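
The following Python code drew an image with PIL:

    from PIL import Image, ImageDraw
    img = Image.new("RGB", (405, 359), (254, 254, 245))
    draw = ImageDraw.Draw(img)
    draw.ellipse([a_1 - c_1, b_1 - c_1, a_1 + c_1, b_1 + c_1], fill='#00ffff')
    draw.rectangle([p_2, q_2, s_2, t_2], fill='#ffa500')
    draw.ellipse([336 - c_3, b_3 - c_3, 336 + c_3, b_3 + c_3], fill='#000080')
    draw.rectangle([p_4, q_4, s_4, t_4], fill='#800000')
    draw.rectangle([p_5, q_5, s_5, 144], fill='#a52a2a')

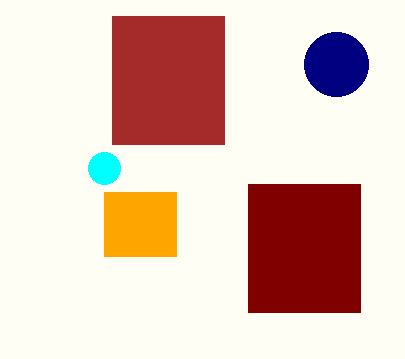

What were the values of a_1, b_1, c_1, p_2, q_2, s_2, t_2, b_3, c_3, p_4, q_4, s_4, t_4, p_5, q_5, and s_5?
a_1 = 104, b_1 = 168, c_1 = 16, p_2 = 104, q_2 = 192, s_2 = 176, t_2 = 256, b_3 = 64, c_3 = 32, p_4 = 248, q_4 = 184, s_4 = 360, t_4 = 312, p_5 = 112, q_5 = 16, s_5 = 224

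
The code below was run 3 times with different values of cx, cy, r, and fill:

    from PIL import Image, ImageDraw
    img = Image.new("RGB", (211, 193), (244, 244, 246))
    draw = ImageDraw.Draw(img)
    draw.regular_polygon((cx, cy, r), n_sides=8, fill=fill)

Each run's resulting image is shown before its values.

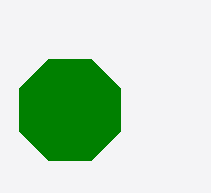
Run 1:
cx = 70; cy = 110; r = 55; fill = 'green'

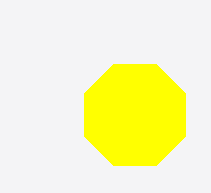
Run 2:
cx = 135; cy = 115; r = 55; fill = 'yellow'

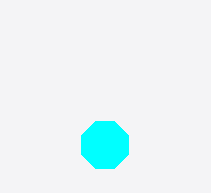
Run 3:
cx = 105
cy = 145
r = 25
fill = 'cyan'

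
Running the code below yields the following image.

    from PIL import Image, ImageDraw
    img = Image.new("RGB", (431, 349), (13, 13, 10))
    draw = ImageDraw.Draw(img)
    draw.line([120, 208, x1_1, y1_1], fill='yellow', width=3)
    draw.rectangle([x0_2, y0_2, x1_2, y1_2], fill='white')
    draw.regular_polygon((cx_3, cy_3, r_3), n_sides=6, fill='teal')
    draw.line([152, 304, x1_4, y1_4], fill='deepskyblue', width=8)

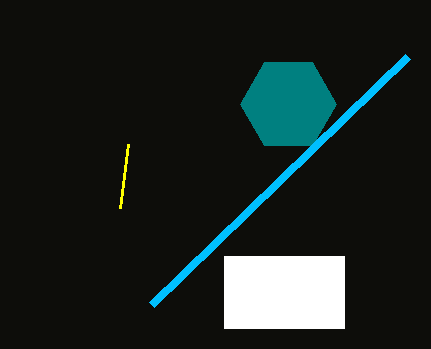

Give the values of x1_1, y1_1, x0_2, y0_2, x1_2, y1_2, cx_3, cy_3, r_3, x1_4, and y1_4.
x1_1 = 128, y1_1 = 144, x0_2 = 224, y0_2 = 256, x1_2 = 344, y1_2 = 328, cx_3 = 288, cy_3 = 104, r_3 = 48, x1_4 = 408, y1_4 = 56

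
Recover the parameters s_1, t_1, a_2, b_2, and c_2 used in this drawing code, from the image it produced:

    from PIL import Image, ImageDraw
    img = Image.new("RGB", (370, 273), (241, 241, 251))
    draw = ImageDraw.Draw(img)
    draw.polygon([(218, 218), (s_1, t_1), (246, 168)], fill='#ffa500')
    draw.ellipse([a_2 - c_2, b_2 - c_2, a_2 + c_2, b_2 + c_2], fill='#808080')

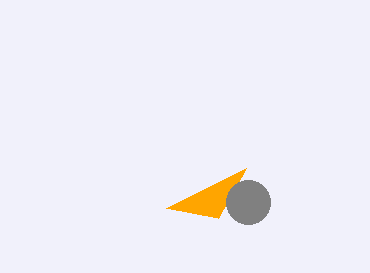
s_1 = 166; t_1 = 208; a_2 = 248; b_2 = 202; c_2 = 22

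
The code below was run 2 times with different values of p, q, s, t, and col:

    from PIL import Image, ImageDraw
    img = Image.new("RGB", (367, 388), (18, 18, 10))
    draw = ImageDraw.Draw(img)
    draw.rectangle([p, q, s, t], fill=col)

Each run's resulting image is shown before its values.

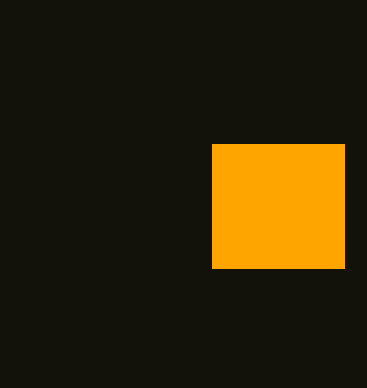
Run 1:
p = 212, q = 144, s = 344, t = 268, col = 'orange'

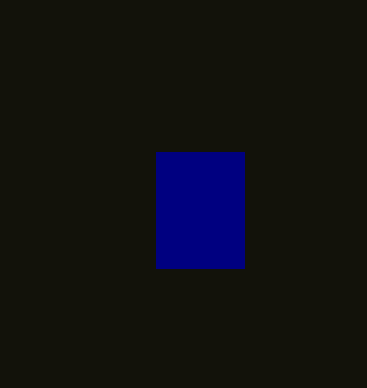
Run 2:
p = 156, q = 152, s = 244, t = 268, col = 'navy'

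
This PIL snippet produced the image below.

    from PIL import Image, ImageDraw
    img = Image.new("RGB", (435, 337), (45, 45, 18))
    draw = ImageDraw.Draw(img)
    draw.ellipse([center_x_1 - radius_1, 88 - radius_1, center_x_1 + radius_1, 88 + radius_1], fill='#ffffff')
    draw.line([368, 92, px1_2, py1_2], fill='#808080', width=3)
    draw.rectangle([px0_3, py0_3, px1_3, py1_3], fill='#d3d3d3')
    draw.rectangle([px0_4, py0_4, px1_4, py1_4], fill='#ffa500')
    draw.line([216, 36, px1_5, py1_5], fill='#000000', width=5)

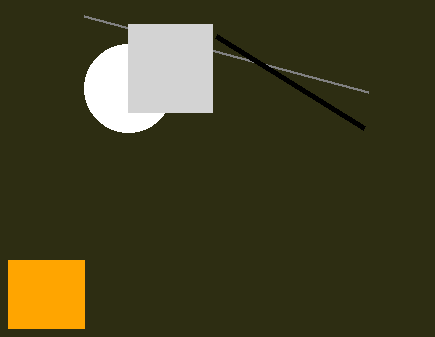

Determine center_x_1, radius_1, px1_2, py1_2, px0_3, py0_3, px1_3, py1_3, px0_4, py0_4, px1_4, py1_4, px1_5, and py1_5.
center_x_1 = 128; radius_1 = 44; px1_2 = 84; py1_2 = 16; px0_3 = 128; py0_3 = 24; px1_3 = 212; py1_3 = 112; px0_4 = 8; py0_4 = 260; px1_4 = 84; py1_4 = 328; px1_5 = 364; py1_5 = 128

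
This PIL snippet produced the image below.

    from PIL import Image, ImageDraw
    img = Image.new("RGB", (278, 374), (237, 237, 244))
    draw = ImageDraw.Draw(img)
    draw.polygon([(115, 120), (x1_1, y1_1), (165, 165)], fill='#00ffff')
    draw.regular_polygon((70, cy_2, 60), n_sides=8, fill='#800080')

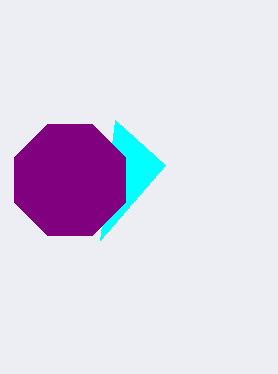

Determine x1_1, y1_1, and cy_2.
x1_1 = 100
y1_1 = 240
cy_2 = 180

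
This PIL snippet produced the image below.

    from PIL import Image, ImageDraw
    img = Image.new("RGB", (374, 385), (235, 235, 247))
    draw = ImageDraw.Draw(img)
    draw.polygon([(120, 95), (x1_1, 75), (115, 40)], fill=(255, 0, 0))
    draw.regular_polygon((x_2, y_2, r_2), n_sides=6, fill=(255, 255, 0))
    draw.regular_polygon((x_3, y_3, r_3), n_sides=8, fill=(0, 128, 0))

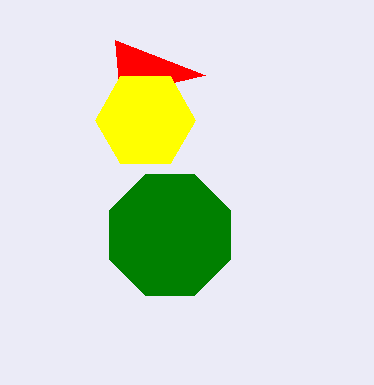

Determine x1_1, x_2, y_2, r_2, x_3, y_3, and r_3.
x1_1 = 205, x_2 = 145, y_2 = 120, r_2 = 50, x_3 = 170, y_3 = 235, r_3 = 65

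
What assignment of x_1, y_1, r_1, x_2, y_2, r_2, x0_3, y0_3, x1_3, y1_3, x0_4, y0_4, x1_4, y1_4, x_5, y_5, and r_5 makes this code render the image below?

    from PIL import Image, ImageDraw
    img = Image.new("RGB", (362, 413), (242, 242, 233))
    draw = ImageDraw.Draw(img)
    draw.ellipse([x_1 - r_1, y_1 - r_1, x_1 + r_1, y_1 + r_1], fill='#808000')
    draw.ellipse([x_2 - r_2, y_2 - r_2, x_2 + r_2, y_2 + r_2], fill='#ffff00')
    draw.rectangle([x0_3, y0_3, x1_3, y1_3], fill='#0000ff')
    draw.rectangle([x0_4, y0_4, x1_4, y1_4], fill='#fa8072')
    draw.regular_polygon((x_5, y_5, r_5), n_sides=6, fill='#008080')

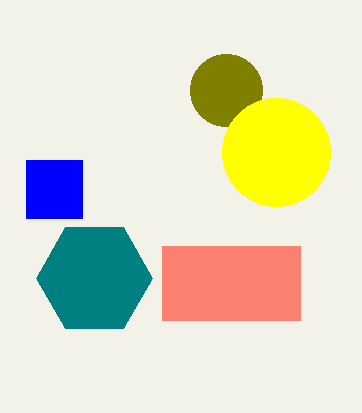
x_1 = 226, y_1 = 90, r_1 = 36, x_2 = 276, y_2 = 152, r_2 = 54, x0_3 = 26, y0_3 = 160, x1_3 = 82, y1_3 = 218, x0_4 = 162, y0_4 = 246, x1_4 = 300, y1_4 = 320, x_5 = 94, y_5 = 278, r_5 = 58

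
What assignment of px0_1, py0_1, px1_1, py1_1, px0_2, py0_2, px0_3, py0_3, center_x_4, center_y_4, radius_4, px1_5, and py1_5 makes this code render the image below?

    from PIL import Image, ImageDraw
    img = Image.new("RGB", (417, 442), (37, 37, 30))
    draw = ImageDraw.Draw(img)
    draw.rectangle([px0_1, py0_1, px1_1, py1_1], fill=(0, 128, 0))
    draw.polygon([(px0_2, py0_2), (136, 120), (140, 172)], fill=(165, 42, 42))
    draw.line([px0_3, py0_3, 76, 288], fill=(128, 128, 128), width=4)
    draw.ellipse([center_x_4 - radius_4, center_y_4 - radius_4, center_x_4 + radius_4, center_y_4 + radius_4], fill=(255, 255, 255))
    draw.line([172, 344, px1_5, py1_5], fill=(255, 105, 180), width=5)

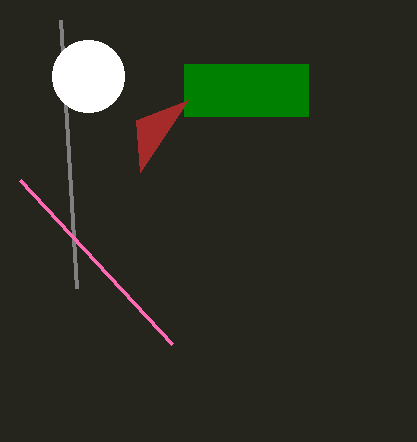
px0_1 = 184, py0_1 = 64, px1_1 = 308, py1_1 = 116, px0_2 = 188, py0_2 = 100, px0_3 = 60, py0_3 = 20, center_x_4 = 88, center_y_4 = 76, radius_4 = 36, px1_5 = 20, py1_5 = 180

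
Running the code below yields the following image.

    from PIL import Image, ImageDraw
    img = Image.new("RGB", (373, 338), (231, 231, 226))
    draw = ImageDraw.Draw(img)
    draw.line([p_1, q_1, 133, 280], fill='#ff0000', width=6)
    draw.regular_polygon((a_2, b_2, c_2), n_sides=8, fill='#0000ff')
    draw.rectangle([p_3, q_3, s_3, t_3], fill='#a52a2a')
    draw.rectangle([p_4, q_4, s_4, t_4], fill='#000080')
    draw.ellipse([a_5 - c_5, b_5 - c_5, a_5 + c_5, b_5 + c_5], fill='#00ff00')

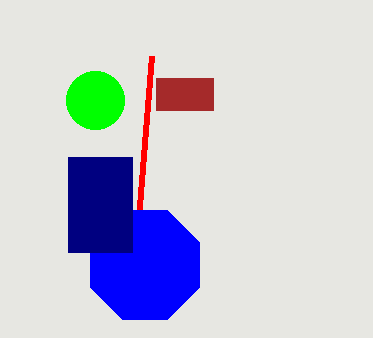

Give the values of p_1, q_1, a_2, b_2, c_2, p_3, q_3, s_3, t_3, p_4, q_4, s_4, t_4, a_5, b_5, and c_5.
p_1 = 151
q_1 = 56
a_2 = 145
b_2 = 265
c_2 = 59
p_3 = 156
q_3 = 78
s_3 = 213
t_3 = 110
p_4 = 68
q_4 = 157
s_4 = 132
t_4 = 252
a_5 = 95
b_5 = 100
c_5 = 29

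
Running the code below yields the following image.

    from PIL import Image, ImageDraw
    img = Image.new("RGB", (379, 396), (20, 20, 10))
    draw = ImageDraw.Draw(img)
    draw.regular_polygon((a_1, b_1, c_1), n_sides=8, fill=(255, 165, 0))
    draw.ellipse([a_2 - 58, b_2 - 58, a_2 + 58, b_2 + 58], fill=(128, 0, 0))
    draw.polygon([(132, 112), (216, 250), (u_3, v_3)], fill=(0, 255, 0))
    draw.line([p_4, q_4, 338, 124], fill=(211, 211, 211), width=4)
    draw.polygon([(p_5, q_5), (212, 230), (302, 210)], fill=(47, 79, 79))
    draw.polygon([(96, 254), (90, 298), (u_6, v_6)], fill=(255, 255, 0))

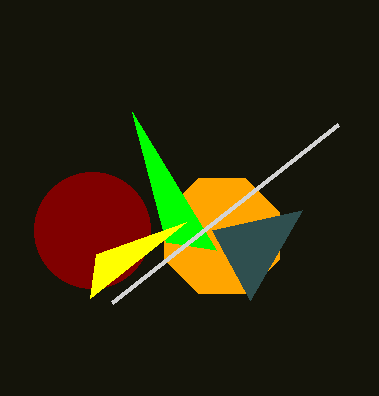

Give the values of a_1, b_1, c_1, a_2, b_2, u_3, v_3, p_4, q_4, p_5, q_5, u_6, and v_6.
a_1 = 222, b_1 = 236, c_1 = 62, a_2 = 92, b_2 = 230, u_3 = 166, v_3 = 242, p_4 = 112, q_4 = 302, p_5 = 250, q_5 = 300, u_6 = 186, v_6 = 222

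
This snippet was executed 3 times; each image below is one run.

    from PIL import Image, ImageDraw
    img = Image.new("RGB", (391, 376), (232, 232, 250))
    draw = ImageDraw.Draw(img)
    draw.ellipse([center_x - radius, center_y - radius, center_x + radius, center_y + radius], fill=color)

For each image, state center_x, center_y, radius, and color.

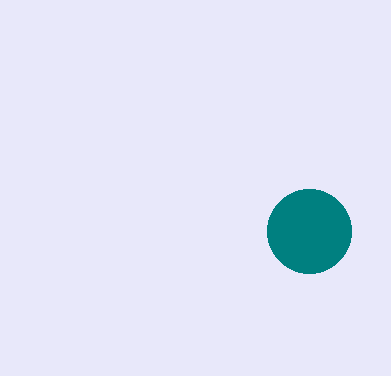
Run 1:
center_x = 309; center_y = 231; radius = 42; color = 'teal'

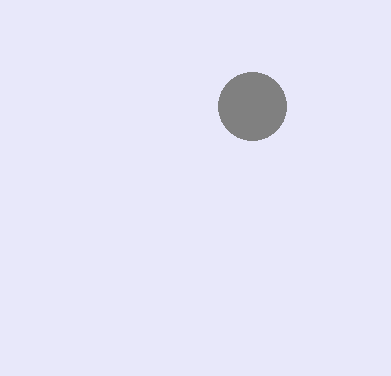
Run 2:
center_x = 252, center_y = 106, radius = 34, color = 'gray'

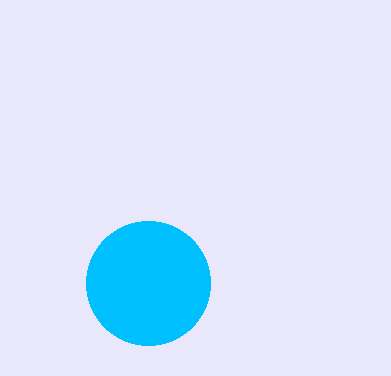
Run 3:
center_x = 148
center_y = 283
radius = 62
color = 'deepskyblue'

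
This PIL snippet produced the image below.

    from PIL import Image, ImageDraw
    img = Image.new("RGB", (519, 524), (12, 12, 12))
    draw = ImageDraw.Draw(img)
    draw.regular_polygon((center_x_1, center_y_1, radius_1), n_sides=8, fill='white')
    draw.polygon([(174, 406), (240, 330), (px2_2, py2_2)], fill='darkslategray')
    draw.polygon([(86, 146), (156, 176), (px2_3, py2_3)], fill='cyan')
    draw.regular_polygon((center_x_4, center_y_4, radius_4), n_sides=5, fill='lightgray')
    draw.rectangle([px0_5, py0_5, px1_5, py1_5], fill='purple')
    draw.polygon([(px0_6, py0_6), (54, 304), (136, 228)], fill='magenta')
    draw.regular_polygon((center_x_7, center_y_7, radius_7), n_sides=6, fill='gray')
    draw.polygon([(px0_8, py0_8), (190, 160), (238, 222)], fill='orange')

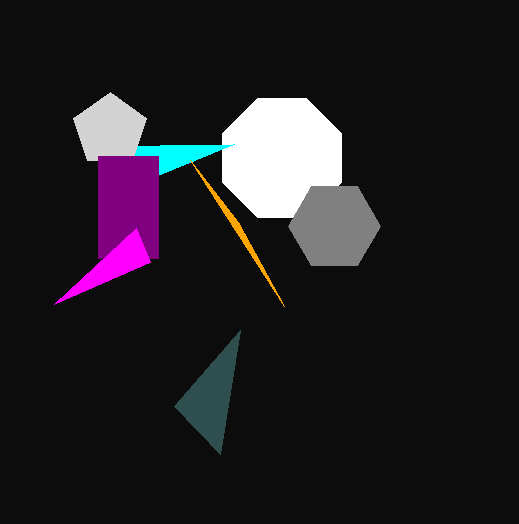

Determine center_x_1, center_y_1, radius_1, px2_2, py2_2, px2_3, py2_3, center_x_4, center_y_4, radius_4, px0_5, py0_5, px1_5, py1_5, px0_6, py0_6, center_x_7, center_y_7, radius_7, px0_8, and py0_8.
center_x_1 = 282, center_y_1 = 158, radius_1 = 64, px2_2 = 220, py2_2 = 454, px2_3 = 234, py2_3 = 144, center_x_4 = 110, center_y_4 = 130, radius_4 = 38, px0_5 = 98, py0_5 = 156, px1_5 = 158, py1_5 = 258, px0_6 = 150, py0_6 = 262, center_x_7 = 334, center_y_7 = 226, radius_7 = 46, px0_8 = 284, py0_8 = 306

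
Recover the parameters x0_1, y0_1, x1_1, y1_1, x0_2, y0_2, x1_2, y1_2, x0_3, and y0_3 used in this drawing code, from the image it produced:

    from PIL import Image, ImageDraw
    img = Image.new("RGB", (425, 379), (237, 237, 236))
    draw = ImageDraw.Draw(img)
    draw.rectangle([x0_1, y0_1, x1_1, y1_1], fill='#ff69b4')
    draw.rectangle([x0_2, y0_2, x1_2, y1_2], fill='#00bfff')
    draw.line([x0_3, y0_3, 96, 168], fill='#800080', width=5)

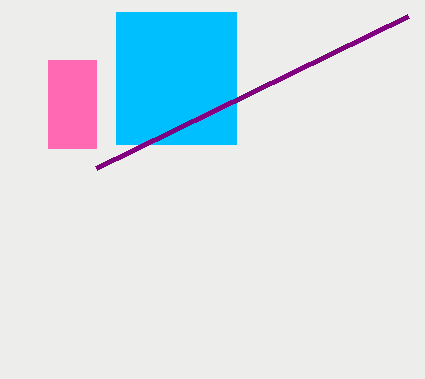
x0_1 = 48
y0_1 = 60
x1_1 = 96
y1_1 = 148
x0_2 = 116
y0_2 = 12
x1_2 = 236
y1_2 = 144
x0_3 = 408
y0_3 = 16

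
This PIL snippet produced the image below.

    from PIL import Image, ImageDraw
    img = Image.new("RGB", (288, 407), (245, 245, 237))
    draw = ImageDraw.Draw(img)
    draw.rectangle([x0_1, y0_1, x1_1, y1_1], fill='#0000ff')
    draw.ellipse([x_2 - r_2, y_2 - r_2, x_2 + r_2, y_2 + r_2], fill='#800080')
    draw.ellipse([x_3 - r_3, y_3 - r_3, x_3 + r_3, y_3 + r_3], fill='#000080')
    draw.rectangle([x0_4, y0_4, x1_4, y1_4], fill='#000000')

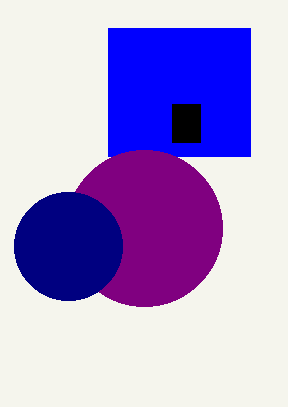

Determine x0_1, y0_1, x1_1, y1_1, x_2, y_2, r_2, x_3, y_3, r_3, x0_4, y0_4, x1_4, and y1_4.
x0_1 = 108, y0_1 = 28, x1_1 = 250, y1_1 = 156, x_2 = 144, y_2 = 228, r_2 = 78, x_3 = 68, y_3 = 246, r_3 = 54, x0_4 = 172, y0_4 = 104, x1_4 = 200, y1_4 = 142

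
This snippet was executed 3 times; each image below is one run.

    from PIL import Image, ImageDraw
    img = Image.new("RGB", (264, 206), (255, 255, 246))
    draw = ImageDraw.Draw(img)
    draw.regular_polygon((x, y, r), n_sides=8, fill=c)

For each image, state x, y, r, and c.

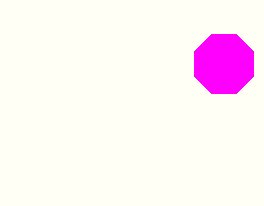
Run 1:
x = 224
y = 64
r = 32
c = 'magenta'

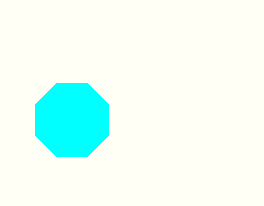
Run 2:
x = 72; y = 120; r = 40; c = 'cyan'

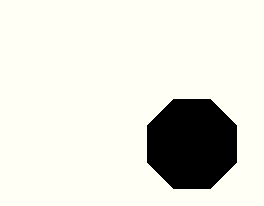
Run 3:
x = 192
y = 144
r = 48
c = 'black'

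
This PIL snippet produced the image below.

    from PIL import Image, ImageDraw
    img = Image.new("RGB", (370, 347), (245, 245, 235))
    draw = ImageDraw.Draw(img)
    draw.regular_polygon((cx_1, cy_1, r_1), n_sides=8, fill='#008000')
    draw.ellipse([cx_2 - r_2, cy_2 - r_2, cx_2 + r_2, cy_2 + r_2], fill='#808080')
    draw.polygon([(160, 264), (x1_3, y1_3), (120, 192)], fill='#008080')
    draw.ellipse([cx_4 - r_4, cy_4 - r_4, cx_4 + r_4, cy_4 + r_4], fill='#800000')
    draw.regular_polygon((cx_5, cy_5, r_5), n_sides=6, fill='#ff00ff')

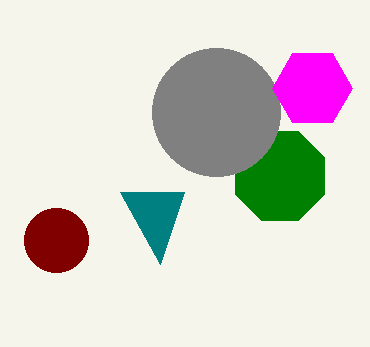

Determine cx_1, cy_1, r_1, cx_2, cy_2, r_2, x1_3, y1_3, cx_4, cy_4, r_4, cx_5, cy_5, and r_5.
cx_1 = 280, cy_1 = 176, r_1 = 48, cx_2 = 216, cy_2 = 112, r_2 = 64, x1_3 = 184, y1_3 = 192, cx_4 = 56, cy_4 = 240, r_4 = 32, cx_5 = 312, cy_5 = 88, r_5 = 40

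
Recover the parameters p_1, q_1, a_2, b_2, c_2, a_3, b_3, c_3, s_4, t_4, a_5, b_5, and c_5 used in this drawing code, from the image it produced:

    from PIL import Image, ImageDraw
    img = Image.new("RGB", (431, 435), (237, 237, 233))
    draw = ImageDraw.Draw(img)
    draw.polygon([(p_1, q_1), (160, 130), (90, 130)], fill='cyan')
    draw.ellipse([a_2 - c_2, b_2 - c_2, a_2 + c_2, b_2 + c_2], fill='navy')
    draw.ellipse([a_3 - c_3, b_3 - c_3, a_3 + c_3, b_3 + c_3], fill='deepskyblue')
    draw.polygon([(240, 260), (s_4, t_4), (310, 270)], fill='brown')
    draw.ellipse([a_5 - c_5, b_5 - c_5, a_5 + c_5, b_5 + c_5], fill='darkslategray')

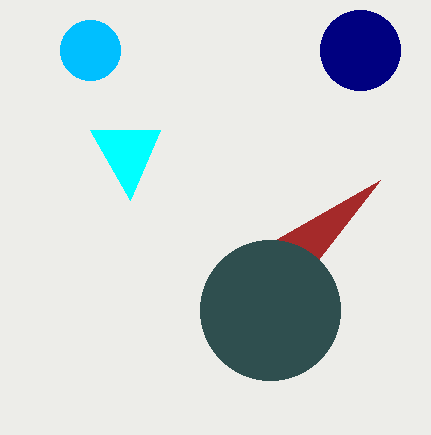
p_1 = 130; q_1 = 200; a_2 = 360; b_2 = 50; c_2 = 40; a_3 = 90; b_3 = 50; c_3 = 30; s_4 = 380; t_4 = 180; a_5 = 270; b_5 = 310; c_5 = 70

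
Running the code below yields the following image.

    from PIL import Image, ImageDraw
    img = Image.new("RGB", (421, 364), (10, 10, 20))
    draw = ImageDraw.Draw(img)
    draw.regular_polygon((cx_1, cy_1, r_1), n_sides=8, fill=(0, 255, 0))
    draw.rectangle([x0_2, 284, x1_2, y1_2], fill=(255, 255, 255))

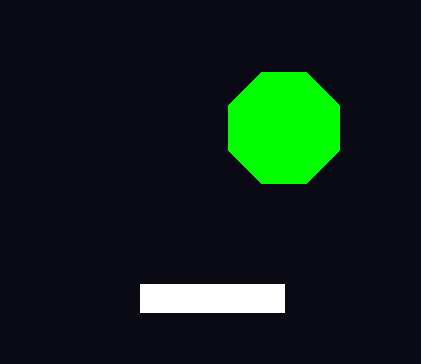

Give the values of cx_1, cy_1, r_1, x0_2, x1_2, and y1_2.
cx_1 = 284, cy_1 = 128, r_1 = 60, x0_2 = 140, x1_2 = 284, y1_2 = 312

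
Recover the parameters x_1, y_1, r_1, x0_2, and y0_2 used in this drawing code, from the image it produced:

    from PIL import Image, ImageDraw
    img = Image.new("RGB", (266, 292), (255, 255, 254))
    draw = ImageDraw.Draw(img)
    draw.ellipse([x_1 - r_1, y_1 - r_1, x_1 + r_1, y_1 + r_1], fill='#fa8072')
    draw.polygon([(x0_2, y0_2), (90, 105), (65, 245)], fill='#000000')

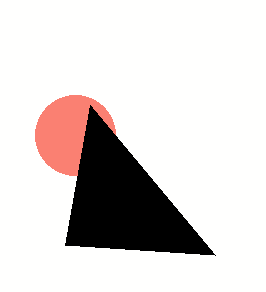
x_1 = 75
y_1 = 135
r_1 = 40
x0_2 = 215
y0_2 = 255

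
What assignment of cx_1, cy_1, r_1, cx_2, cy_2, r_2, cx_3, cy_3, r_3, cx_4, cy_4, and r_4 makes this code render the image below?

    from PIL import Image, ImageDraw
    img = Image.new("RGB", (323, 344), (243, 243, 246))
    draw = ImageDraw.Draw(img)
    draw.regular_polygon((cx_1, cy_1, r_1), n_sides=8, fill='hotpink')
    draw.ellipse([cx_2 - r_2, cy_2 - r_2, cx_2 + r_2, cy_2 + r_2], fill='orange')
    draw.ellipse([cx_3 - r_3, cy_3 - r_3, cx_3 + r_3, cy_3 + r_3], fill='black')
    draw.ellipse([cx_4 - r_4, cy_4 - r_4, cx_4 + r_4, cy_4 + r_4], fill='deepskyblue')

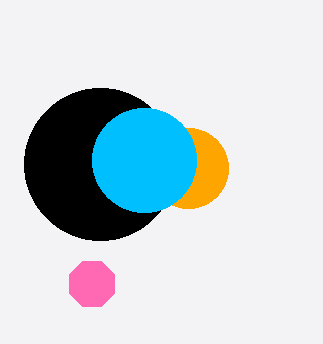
cx_1 = 92, cy_1 = 284, r_1 = 24, cx_2 = 188, cy_2 = 168, r_2 = 40, cx_3 = 100, cy_3 = 164, r_3 = 76, cx_4 = 144, cy_4 = 160, r_4 = 52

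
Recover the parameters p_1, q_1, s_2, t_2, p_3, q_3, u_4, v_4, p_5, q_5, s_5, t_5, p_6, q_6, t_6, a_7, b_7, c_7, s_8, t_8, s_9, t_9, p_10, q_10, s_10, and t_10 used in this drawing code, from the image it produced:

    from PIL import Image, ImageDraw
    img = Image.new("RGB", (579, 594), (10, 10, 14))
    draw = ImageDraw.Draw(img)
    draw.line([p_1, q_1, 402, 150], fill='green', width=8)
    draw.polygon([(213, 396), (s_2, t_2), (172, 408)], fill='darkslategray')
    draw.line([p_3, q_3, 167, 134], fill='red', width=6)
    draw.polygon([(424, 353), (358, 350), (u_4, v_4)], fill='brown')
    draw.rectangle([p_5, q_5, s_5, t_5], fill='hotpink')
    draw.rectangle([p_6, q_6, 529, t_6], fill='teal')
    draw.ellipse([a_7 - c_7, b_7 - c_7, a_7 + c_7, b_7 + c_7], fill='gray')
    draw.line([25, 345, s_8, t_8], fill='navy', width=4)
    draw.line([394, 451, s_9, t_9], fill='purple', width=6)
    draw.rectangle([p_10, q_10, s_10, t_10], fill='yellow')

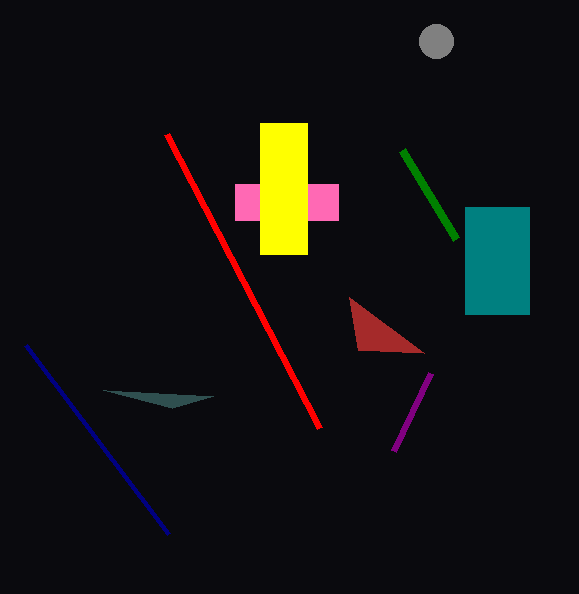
p_1 = 456, q_1 = 239, s_2 = 103, t_2 = 390, p_3 = 320, q_3 = 428, u_4 = 349, v_4 = 297, p_5 = 235, q_5 = 184, s_5 = 338, t_5 = 220, p_6 = 465, q_6 = 207, t_6 = 314, a_7 = 436, b_7 = 41, c_7 = 17, s_8 = 168, t_8 = 534, s_9 = 431, t_9 = 373, p_10 = 260, q_10 = 123, s_10 = 307, t_10 = 254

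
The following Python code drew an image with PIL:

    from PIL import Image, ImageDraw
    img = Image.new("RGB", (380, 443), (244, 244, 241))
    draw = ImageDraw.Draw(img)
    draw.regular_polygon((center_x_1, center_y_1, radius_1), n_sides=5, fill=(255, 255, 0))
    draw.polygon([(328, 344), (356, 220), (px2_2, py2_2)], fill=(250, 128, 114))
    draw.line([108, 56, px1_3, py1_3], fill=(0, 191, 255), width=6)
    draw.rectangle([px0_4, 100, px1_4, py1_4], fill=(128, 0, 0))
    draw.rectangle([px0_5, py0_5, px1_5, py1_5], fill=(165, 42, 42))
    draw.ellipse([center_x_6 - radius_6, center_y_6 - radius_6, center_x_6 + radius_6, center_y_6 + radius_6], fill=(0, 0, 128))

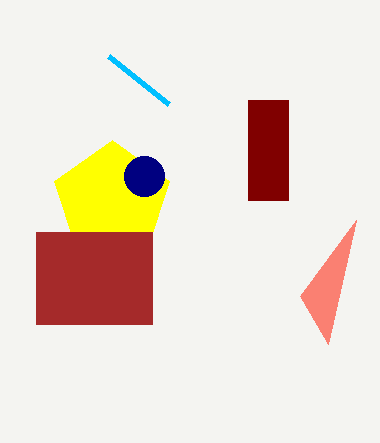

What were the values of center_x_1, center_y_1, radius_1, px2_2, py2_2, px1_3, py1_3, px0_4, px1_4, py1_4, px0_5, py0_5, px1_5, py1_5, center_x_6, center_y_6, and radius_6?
center_x_1 = 112, center_y_1 = 200, radius_1 = 60, px2_2 = 300, py2_2 = 296, px1_3 = 168, py1_3 = 104, px0_4 = 248, px1_4 = 288, py1_4 = 200, px0_5 = 36, py0_5 = 232, px1_5 = 152, py1_5 = 324, center_x_6 = 144, center_y_6 = 176, radius_6 = 20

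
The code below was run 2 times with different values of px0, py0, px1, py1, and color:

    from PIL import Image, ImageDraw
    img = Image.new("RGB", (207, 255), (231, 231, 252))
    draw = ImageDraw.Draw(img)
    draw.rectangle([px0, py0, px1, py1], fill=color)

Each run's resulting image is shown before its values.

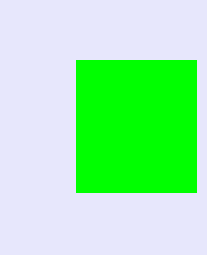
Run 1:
px0 = 76
py0 = 60
px1 = 196
py1 = 192
color = 'lime'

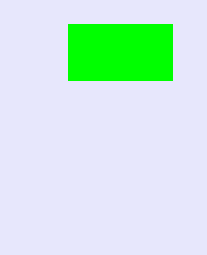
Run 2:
px0 = 68; py0 = 24; px1 = 172; py1 = 80; color = 'lime'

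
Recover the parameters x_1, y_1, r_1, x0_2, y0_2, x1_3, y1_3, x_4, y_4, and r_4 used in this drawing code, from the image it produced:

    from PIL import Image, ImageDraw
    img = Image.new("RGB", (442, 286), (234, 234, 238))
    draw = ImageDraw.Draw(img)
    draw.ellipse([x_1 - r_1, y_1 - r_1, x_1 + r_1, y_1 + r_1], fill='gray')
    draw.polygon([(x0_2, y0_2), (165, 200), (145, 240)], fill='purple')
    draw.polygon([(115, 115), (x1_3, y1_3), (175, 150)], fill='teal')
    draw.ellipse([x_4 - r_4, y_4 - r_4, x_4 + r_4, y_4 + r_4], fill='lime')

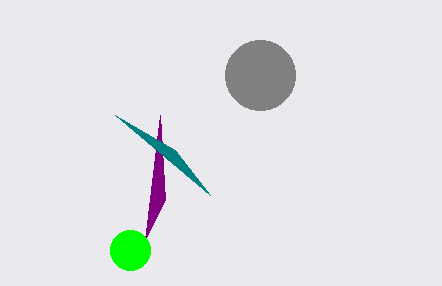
x_1 = 260, y_1 = 75, r_1 = 35, x0_2 = 160, y0_2 = 115, x1_3 = 210, y1_3 = 195, x_4 = 130, y_4 = 250, r_4 = 20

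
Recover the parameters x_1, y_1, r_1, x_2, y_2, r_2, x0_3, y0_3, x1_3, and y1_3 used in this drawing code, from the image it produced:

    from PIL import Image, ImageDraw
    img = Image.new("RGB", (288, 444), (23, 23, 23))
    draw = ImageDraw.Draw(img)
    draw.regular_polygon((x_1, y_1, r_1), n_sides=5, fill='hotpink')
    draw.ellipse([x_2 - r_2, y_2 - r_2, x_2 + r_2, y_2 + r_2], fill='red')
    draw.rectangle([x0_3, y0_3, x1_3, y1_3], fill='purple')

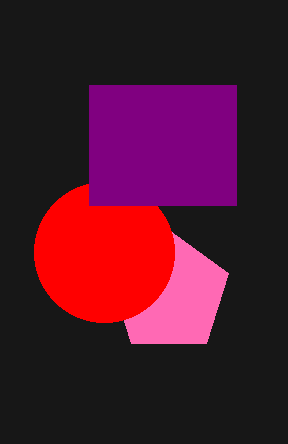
x_1 = 169
y_1 = 293
r_1 = 63
x_2 = 104
y_2 = 252
r_2 = 70
x0_3 = 89
y0_3 = 85
x1_3 = 236
y1_3 = 205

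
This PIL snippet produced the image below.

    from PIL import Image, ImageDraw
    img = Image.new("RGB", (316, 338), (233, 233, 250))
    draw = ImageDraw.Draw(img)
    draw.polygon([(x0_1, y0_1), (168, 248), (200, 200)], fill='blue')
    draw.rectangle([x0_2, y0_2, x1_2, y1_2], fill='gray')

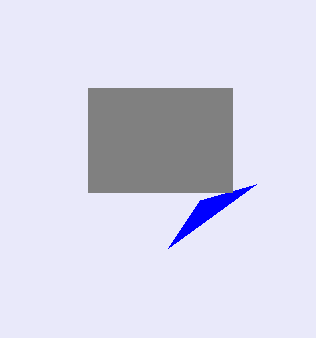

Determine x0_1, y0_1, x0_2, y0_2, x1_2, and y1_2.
x0_1 = 256; y0_1 = 184; x0_2 = 88; y0_2 = 88; x1_2 = 232; y1_2 = 192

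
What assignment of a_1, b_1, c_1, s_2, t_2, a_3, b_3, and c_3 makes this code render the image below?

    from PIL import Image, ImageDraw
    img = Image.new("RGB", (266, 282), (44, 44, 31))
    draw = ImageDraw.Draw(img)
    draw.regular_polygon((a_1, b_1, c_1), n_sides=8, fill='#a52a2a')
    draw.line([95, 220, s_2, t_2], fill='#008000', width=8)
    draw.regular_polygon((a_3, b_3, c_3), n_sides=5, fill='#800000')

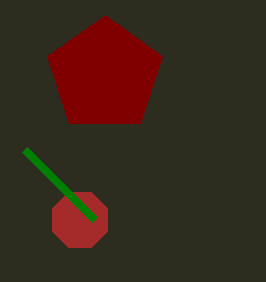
a_1 = 80; b_1 = 220; c_1 = 30; s_2 = 25; t_2 = 150; a_3 = 105; b_3 = 75; c_3 = 60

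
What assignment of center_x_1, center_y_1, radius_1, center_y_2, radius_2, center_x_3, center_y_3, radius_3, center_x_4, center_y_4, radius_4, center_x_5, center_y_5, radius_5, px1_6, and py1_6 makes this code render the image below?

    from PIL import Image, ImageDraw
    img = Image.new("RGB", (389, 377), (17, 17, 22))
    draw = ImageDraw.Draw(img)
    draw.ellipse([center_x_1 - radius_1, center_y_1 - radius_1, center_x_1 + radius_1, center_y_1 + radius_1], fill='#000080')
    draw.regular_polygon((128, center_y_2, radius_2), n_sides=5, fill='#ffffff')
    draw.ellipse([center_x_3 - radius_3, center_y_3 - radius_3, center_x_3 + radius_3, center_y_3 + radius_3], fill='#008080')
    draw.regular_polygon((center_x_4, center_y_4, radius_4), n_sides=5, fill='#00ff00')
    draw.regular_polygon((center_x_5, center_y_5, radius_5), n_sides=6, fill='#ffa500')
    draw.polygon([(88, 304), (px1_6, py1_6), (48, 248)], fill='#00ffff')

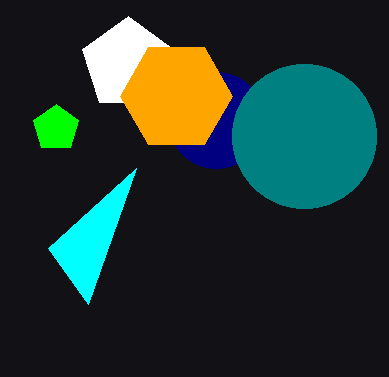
center_x_1 = 216
center_y_1 = 120
radius_1 = 48
center_y_2 = 64
radius_2 = 48
center_x_3 = 304
center_y_3 = 136
radius_3 = 72
center_x_4 = 56
center_y_4 = 128
radius_4 = 24
center_x_5 = 176
center_y_5 = 96
radius_5 = 56
px1_6 = 136
py1_6 = 168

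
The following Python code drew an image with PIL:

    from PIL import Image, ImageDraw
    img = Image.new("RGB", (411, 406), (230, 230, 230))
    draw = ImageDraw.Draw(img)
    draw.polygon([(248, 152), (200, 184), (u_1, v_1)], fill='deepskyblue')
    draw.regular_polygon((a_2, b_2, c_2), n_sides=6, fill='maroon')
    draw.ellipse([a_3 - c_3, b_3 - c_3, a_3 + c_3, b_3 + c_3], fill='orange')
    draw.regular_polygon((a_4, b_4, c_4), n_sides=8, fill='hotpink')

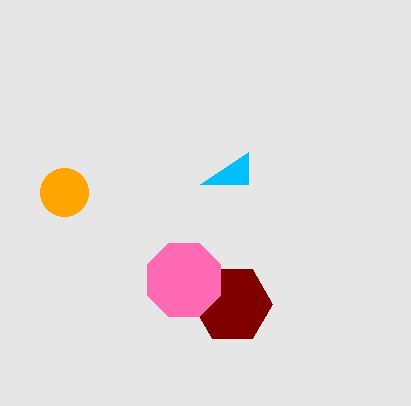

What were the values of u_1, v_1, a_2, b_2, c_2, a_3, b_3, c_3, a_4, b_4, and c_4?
u_1 = 248, v_1 = 184, a_2 = 232, b_2 = 304, c_2 = 40, a_3 = 64, b_3 = 192, c_3 = 24, a_4 = 184, b_4 = 280, c_4 = 40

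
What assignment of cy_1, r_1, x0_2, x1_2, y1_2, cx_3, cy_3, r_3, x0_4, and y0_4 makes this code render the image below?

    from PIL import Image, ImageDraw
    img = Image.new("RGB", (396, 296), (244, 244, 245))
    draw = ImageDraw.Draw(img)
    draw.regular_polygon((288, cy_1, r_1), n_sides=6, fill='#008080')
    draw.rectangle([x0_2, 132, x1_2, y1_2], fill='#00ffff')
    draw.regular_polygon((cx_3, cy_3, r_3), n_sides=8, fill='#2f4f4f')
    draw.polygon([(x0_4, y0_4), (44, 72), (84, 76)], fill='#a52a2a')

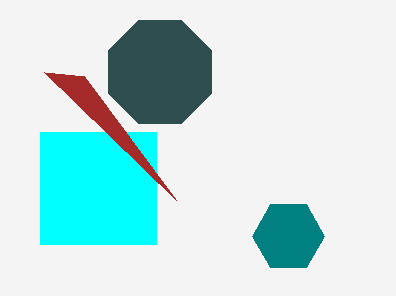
cy_1 = 236; r_1 = 36; x0_2 = 40; x1_2 = 156; y1_2 = 244; cx_3 = 160; cy_3 = 72; r_3 = 56; x0_4 = 176; y0_4 = 200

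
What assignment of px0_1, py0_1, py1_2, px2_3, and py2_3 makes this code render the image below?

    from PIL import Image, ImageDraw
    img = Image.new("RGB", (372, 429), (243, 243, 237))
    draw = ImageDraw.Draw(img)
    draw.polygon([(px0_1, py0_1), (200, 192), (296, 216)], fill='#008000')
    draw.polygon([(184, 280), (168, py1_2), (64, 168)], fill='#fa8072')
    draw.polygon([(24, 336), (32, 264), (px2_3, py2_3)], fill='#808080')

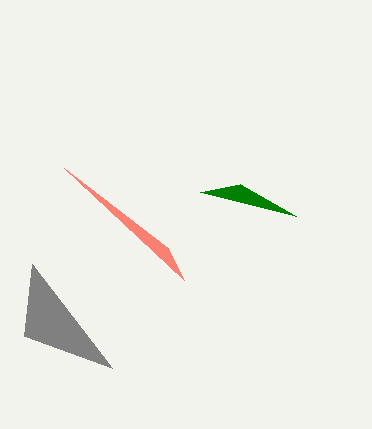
px0_1 = 240
py0_1 = 184
py1_2 = 248
px2_3 = 112
py2_3 = 368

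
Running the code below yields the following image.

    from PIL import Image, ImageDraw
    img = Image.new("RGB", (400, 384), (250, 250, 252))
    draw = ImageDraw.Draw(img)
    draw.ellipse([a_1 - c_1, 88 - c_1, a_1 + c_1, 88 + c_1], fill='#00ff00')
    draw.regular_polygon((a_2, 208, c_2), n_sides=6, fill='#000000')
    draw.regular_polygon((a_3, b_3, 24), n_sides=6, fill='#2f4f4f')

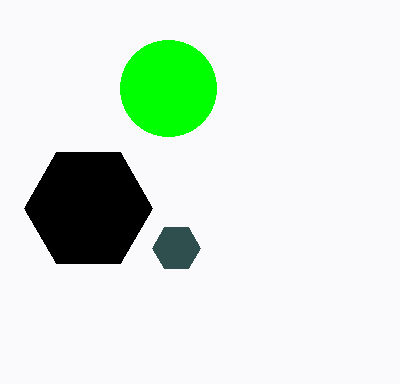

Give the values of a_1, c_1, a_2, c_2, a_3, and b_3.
a_1 = 168; c_1 = 48; a_2 = 88; c_2 = 64; a_3 = 176; b_3 = 248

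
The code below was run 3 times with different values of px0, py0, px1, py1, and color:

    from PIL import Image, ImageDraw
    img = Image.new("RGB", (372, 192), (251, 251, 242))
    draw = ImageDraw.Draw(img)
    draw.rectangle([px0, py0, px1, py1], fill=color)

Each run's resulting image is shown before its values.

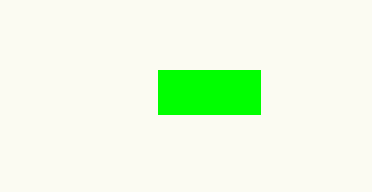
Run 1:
px0 = 158
py0 = 70
px1 = 260
py1 = 114
color = 'lime'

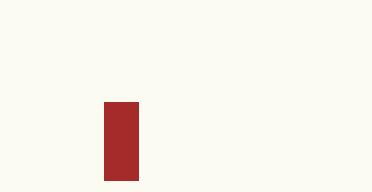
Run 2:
px0 = 104, py0 = 102, px1 = 138, py1 = 180, color = 'brown'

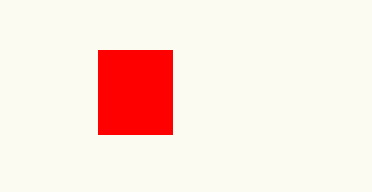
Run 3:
px0 = 98
py0 = 50
px1 = 172
py1 = 134
color = 'red'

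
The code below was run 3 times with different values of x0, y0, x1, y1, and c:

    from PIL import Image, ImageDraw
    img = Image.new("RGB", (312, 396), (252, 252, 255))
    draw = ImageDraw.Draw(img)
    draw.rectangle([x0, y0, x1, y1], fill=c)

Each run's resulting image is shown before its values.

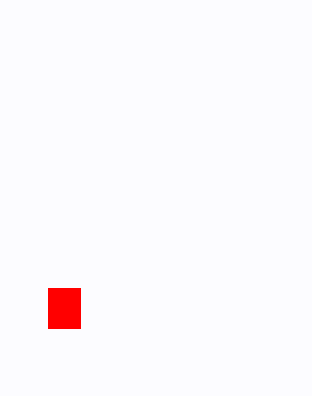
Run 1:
x0 = 48
y0 = 288
x1 = 80
y1 = 328
c = 'red'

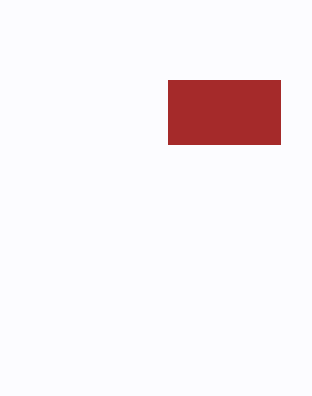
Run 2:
x0 = 168
y0 = 80
x1 = 280
y1 = 144
c = 'brown'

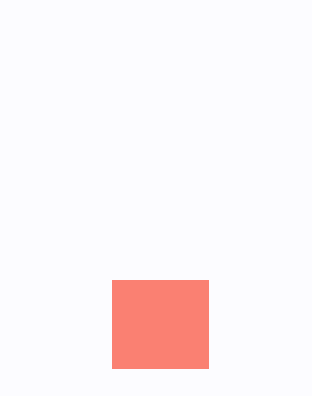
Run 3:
x0 = 112, y0 = 280, x1 = 208, y1 = 368, c = 'salmon'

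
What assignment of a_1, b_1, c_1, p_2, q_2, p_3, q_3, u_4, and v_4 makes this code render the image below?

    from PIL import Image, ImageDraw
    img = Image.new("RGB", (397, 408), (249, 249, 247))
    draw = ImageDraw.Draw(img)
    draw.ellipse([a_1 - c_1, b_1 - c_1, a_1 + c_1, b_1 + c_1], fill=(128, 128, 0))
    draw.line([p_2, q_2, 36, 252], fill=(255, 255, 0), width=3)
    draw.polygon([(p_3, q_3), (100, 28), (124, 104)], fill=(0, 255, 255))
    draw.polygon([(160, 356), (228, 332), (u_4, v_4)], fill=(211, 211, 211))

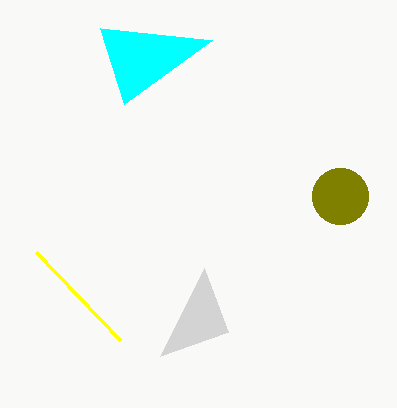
a_1 = 340; b_1 = 196; c_1 = 28; p_2 = 120; q_2 = 340; p_3 = 212; q_3 = 40; u_4 = 204; v_4 = 268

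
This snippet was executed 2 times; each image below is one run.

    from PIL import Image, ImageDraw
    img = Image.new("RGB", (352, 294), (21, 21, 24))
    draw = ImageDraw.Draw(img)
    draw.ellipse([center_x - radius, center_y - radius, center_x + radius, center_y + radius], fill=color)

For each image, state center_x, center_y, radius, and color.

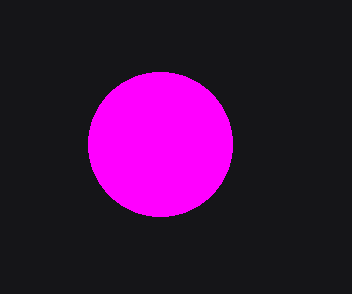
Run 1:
center_x = 160
center_y = 144
radius = 72
color = 'magenta'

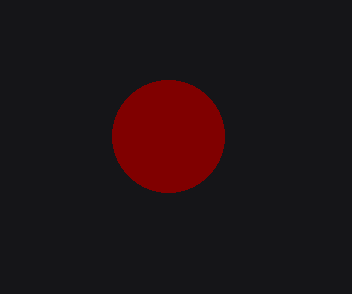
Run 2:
center_x = 168; center_y = 136; radius = 56; color = 'maroon'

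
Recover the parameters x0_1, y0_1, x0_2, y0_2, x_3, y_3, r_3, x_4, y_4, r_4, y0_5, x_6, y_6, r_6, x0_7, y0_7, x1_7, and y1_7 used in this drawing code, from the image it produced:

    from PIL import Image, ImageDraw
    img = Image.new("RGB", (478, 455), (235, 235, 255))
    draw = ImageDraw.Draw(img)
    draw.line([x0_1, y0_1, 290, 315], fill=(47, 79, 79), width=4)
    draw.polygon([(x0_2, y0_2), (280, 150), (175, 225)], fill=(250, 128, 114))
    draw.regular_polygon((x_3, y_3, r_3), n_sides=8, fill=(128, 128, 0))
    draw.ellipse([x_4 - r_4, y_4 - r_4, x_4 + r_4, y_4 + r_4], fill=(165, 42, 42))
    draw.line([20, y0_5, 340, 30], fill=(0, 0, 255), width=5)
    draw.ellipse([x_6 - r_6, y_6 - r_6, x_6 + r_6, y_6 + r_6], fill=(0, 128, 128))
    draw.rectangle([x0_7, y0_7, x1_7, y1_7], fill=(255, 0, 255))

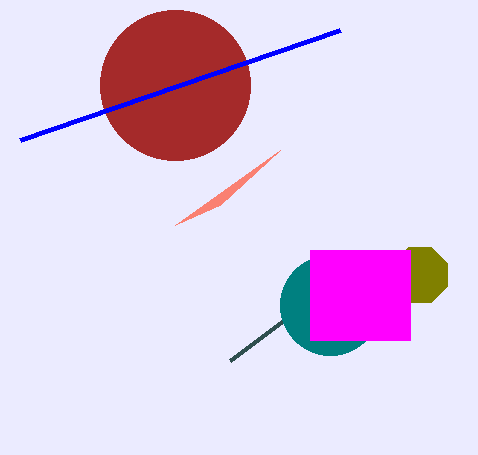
x0_1 = 230; y0_1 = 360; x0_2 = 220; y0_2 = 205; x_3 = 420; y_3 = 275; r_3 = 30; x_4 = 175; y_4 = 85; r_4 = 75; y0_5 = 140; x_6 = 330; y_6 = 305; r_6 = 50; x0_7 = 310; y0_7 = 250; x1_7 = 410; y1_7 = 340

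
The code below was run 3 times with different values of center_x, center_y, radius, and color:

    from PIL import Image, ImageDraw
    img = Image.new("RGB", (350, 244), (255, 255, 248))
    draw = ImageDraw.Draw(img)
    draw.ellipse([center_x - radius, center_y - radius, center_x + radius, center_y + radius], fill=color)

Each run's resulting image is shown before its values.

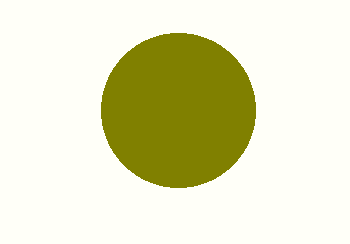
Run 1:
center_x = 178, center_y = 110, radius = 77, color = 'olive'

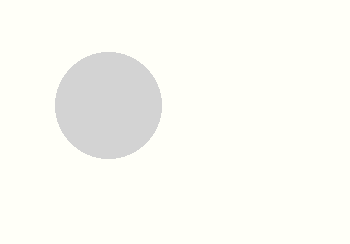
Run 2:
center_x = 108; center_y = 105; radius = 53; color = 'lightgray'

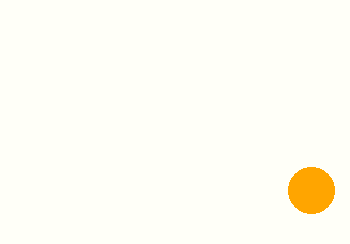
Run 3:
center_x = 311; center_y = 190; radius = 23; color = 'orange'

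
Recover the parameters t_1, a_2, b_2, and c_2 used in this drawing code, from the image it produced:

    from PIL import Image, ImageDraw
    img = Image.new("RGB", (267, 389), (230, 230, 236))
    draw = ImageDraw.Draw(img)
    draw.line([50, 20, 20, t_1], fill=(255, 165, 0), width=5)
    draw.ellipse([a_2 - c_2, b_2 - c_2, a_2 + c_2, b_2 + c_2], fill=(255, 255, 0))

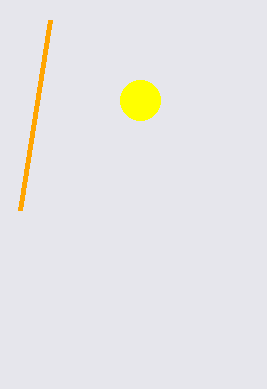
t_1 = 210, a_2 = 140, b_2 = 100, c_2 = 20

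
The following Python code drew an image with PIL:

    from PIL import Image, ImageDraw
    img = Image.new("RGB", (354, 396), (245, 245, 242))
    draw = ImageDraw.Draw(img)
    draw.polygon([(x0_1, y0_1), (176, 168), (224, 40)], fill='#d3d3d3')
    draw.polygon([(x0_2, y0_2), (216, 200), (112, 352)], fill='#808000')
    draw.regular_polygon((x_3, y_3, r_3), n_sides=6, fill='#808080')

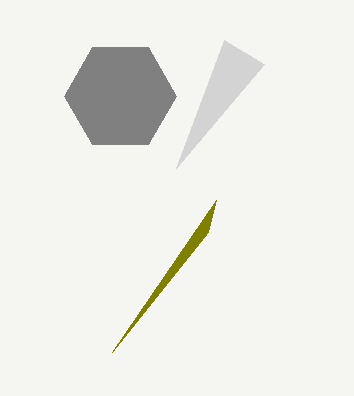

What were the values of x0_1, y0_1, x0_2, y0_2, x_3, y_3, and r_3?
x0_1 = 264, y0_1 = 64, x0_2 = 208, y0_2 = 232, x_3 = 120, y_3 = 96, r_3 = 56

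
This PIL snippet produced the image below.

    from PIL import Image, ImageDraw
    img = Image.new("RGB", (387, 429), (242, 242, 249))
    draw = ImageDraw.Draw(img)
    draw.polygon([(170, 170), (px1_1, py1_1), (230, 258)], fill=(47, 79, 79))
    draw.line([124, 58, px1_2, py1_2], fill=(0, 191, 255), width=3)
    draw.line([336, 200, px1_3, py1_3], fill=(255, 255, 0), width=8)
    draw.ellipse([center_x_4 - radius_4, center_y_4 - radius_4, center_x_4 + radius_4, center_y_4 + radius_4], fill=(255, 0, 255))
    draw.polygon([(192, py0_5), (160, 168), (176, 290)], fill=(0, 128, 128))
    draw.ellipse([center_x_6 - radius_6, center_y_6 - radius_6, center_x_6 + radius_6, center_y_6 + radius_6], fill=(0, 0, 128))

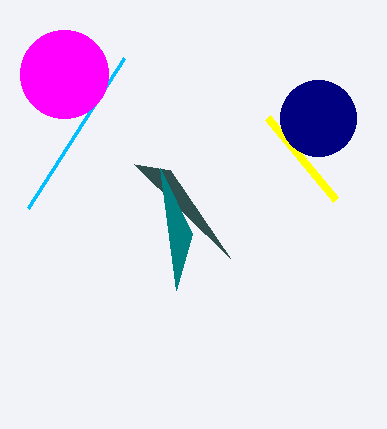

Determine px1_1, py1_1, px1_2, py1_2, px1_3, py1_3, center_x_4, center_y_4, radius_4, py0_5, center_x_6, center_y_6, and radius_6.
px1_1 = 134; py1_1 = 164; px1_2 = 28; py1_2 = 208; px1_3 = 268; py1_3 = 118; center_x_4 = 64; center_y_4 = 74; radius_4 = 44; py0_5 = 234; center_x_6 = 318; center_y_6 = 118; radius_6 = 38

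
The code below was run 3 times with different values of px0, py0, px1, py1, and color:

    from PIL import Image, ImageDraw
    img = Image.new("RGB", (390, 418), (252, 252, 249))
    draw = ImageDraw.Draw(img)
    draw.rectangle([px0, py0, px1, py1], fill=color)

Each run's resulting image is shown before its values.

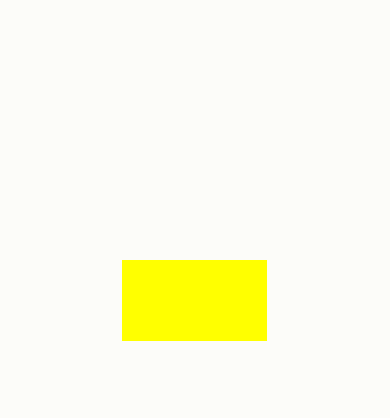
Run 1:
px0 = 122
py0 = 260
px1 = 266
py1 = 340
color = 'yellow'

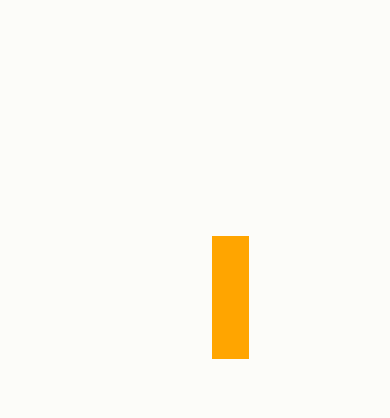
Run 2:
px0 = 212, py0 = 236, px1 = 248, py1 = 358, color = 'orange'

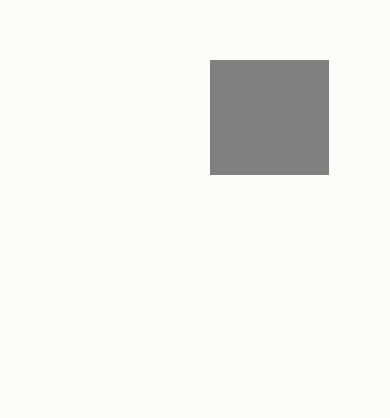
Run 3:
px0 = 210
py0 = 60
px1 = 328
py1 = 174
color = 'gray'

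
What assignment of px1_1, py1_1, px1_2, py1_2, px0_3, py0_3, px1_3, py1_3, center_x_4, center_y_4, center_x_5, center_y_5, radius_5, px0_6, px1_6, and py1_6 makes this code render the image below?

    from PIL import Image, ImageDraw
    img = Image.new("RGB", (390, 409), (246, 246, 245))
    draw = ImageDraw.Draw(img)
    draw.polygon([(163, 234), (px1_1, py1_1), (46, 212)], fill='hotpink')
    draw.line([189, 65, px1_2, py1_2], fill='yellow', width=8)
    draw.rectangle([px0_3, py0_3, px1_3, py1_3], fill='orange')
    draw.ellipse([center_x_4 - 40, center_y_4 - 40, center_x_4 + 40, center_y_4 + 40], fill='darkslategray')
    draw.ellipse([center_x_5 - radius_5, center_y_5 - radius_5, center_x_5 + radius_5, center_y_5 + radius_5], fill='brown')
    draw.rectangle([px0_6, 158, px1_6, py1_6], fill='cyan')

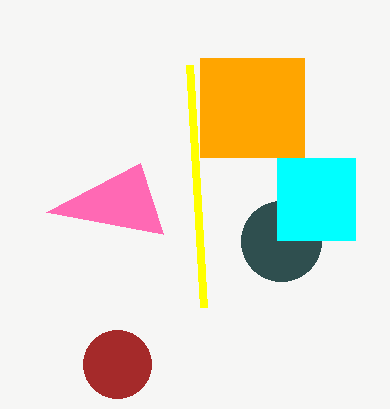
px1_1 = 140, py1_1 = 163, px1_2 = 203, py1_2 = 307, px0_3 = 200, py0_3 = 58, px1_3 = 304, py1_3 = 157, center_x_4 = 281, center_y_4 = 241, center_x_5 = 117, center_y_5 = 364, radius_5 = 34, px0_6 = 277, px1_6 = 355, py1_6 = 240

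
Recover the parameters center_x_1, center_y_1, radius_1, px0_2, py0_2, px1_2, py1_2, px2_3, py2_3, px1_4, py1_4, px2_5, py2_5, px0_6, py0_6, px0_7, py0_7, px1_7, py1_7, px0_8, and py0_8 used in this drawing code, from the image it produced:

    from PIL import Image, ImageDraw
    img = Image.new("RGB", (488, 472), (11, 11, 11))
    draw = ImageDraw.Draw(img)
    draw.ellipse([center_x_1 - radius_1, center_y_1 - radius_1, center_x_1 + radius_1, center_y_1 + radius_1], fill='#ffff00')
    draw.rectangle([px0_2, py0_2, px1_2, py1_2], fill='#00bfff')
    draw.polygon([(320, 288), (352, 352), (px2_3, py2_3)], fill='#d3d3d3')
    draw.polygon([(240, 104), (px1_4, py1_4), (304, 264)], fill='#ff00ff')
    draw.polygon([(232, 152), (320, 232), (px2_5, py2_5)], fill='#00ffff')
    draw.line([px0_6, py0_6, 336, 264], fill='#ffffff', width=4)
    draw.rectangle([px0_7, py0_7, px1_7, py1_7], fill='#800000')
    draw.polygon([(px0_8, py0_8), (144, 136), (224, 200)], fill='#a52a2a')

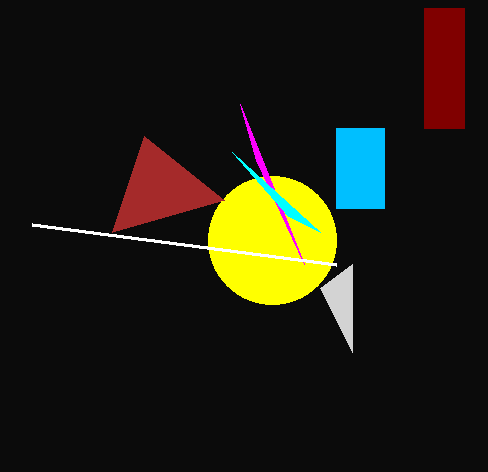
center_x_1 = 272; center_y_1 = 240; radius_1 = 64; px0_2 = 336; py0_2 = 128; px1_2 = 384; py1_2 = 208; px2_3 = 352; py2_3 = 264; px1_4 = 256; py1_4 = 160; px2_5 = 288; py2_5 = 216; px0_6 = 32; py0_6 = 224; px0_7 = 424; py0_7 = 8; px1_7 = 464; py1_7 = 128; px0_8 = 112; py0_8 = 232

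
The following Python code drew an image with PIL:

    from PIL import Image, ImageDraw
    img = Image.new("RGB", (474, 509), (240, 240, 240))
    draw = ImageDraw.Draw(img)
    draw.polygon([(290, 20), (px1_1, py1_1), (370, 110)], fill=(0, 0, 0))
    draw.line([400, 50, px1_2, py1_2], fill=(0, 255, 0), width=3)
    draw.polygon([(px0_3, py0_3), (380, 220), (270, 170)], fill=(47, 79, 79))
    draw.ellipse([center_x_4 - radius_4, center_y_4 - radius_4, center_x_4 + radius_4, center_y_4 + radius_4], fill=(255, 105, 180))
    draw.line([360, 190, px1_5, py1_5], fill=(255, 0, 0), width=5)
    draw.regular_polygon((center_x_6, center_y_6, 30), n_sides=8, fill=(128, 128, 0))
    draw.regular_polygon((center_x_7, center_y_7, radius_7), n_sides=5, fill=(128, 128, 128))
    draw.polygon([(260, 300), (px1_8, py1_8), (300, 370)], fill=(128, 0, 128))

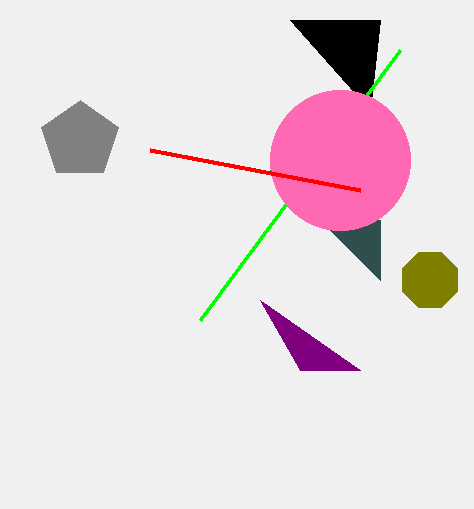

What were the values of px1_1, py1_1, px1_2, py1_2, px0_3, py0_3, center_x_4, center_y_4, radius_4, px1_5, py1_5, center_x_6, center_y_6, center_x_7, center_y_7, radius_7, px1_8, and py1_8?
px1_1 = 380, py1_1 = 20, px1_2 = 200, py1_2 = 320, px0_3 = 380, py0_3 = 280, center_x_4 = 340, center_y_4 = 160, radius_4 = 70, px1_5 = 150, py1_5 = 150, center_x_6 = 430, center_y_6 = 280, center_x_7 = 80, center_y_7 = 140, radius_7 = 40, px1_8 = 360, py1_8 = 370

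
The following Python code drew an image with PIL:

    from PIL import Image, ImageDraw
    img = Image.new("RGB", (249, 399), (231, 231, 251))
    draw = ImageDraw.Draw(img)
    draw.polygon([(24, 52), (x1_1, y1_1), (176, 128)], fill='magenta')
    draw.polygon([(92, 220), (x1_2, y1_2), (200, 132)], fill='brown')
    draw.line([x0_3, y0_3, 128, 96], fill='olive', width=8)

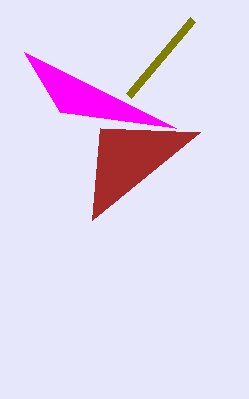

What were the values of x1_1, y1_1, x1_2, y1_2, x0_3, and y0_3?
x1_1 = 60, y1_1 = 112, x1_2 = 100, y1_2 = 128, x0_3 = 192, y0_3 = 20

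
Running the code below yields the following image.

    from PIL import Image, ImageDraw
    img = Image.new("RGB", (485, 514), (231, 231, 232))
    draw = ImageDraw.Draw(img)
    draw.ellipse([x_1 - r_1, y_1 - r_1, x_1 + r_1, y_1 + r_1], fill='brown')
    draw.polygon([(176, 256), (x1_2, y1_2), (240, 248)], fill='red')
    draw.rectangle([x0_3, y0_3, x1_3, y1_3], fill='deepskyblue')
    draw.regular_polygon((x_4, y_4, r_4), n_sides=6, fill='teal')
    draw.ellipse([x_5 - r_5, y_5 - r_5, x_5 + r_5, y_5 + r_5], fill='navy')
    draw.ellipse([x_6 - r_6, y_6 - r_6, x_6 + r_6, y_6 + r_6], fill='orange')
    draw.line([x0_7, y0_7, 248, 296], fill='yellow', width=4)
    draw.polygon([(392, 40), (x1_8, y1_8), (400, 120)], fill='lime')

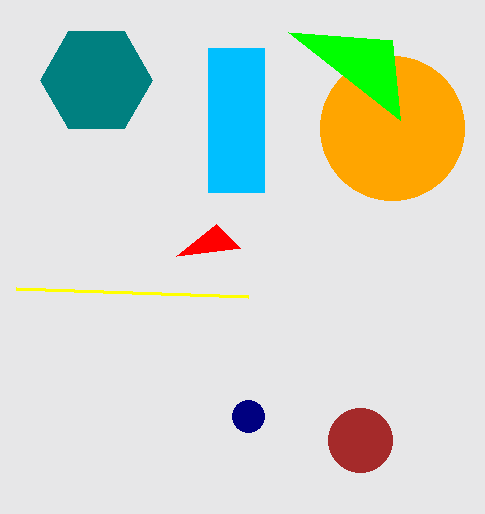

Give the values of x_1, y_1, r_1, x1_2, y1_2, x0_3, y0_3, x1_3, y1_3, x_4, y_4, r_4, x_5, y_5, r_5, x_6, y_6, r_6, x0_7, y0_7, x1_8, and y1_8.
x_1 = 360; y_1 = 440; r_1 = 32; x1_2 = 216; y1_2 = 224; x0_3 = 208; y0_3 = 48; x1_3 = 264; y1_3 = 192; x_4 = 96; y_4 = 80; r_4 = 56; x_5 = 248; y_5 = 416; r_5 = 16; x_6 = 392; y_6 = 128; r_6 = 72; x0_7 = 16; y0_7 = 288; x1_8 = 288; y1_8 = 32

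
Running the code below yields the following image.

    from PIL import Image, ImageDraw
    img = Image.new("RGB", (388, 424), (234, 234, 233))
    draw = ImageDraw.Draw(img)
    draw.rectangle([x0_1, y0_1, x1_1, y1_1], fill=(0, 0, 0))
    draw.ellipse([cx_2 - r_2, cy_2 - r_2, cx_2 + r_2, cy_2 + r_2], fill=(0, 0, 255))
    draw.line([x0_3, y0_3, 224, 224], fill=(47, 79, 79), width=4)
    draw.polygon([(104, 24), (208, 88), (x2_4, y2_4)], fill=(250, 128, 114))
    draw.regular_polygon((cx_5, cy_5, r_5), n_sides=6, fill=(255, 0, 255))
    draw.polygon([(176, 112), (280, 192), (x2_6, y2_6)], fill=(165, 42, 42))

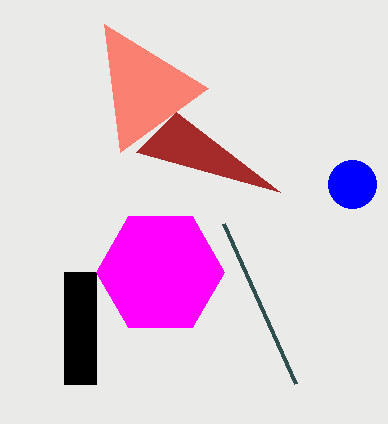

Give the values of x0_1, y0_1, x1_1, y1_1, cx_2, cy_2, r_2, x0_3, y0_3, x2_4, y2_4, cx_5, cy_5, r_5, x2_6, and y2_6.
x0_1 = 64; y0_1 = 272; x1_1 = 96; y1_1 = 384; cx_2 = 352; cy_2 = 184; r_2 = 24; x0_3 = 296; y0_3 = 384; x2_4 = 120; y2_4 = 152; cx_5 = 160; cy_5 = 272; r_5 = 64; x2_6 = 136; y2_6 = 152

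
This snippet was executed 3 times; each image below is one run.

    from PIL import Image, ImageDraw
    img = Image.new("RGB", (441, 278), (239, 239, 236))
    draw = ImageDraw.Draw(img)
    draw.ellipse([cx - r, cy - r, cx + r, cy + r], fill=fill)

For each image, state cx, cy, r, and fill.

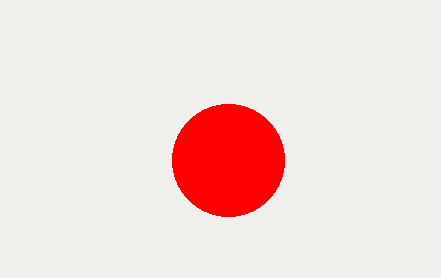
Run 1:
cx = 228
cy = 160
r = 56
fill = 'red'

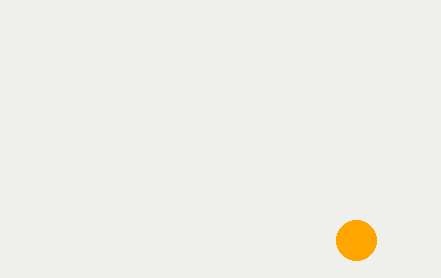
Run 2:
cx = 356, cy = 240, r = 20, fill = 'orange'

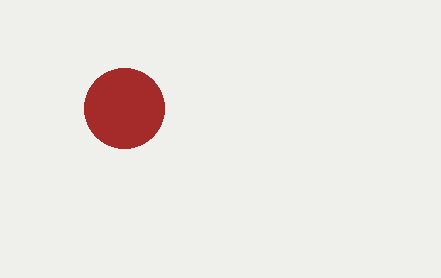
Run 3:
cx = 124; cy = 108; r = 40; fill = 'brown'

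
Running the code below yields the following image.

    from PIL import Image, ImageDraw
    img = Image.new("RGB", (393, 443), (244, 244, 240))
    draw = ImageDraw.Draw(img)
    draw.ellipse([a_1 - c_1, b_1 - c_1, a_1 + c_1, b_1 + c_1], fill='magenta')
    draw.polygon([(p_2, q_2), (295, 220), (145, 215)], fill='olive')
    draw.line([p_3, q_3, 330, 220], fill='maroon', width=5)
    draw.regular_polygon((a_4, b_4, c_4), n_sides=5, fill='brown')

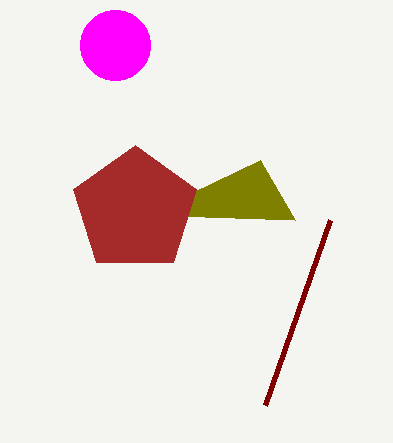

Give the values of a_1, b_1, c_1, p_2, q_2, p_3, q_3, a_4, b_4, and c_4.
a_1 = 115
b_1 = 45
c_1 = 35
p_2 = 260
q_2 = 160
p_3 = 265
q_3 = 405
a_4 = 135
b_4 = 210
c_4 = 65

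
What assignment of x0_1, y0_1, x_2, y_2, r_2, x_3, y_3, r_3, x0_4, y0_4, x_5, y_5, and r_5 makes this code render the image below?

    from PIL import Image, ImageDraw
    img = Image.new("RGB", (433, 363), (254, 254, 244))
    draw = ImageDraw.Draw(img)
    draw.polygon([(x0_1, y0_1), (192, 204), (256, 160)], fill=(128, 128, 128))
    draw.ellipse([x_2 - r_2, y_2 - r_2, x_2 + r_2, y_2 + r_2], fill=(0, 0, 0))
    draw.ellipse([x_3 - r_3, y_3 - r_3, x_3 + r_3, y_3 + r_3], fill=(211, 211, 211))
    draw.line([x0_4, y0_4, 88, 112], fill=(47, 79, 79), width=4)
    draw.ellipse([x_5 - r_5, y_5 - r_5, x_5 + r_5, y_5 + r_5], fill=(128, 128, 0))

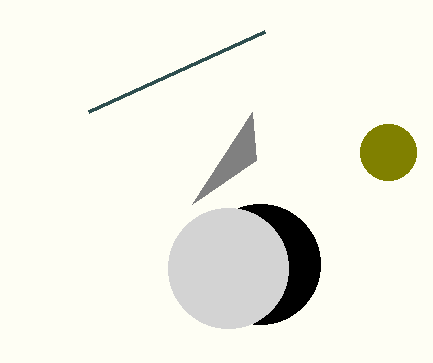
x0_1 = 252, y0_1 = 112, x_2 = 260, y_2 = 264, r_2 = 60, x_3 = 228, y_3 = 268, r_3 = 60, x0_4 = 264, y0_4 = 32, x_5 = 388, y_5 = 152, r_5 = 28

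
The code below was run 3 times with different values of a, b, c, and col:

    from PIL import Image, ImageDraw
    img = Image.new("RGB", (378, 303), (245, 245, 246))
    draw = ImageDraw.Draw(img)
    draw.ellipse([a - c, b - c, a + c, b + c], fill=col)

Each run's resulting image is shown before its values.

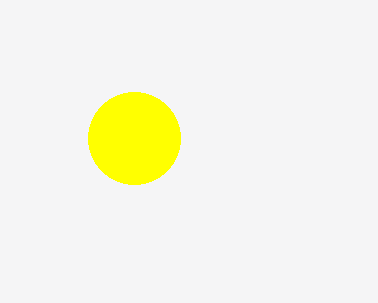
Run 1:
a = 134
b = 138
c = 46
col = 'yellow'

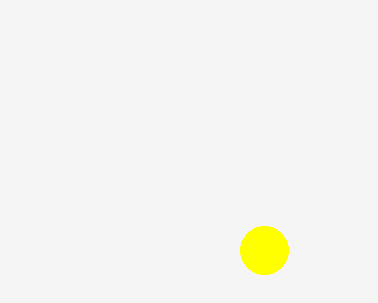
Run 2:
a = 264
b = 250
c = 24
col = 'yellow'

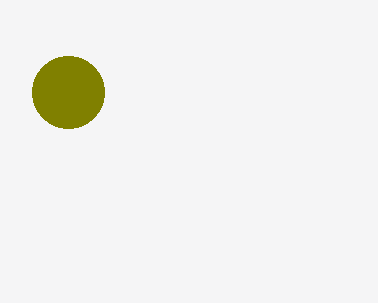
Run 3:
a = 68
b = 92
c = 36
col = 'olive'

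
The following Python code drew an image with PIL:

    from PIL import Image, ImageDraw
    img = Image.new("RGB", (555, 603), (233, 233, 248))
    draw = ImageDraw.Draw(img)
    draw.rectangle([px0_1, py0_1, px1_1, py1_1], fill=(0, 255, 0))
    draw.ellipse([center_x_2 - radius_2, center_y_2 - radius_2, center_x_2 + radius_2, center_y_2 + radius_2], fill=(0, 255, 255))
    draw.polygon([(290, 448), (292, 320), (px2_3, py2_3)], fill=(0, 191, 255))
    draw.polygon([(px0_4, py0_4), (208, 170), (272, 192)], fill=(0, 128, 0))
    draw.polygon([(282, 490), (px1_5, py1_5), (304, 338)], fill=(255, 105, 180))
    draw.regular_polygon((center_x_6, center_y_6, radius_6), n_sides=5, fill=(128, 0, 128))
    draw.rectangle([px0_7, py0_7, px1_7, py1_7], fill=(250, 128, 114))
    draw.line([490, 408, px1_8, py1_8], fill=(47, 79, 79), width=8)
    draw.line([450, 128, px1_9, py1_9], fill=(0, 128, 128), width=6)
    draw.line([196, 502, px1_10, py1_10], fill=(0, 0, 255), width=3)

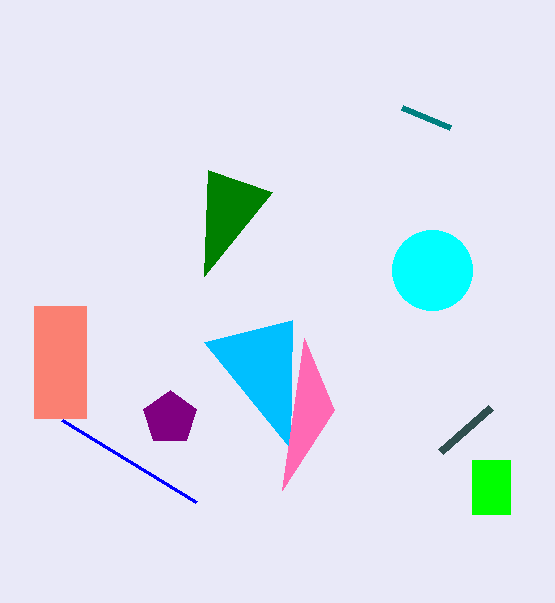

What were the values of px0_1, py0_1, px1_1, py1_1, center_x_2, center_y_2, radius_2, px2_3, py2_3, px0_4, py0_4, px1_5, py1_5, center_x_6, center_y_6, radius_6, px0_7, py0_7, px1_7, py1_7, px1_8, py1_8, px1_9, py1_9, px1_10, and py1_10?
px0_1 = 472; py0_1 = 460; px1_1 = 510; py1_1 = 514; center_x_2 = 432; center_y_2 = 270; radius_2 = 40; px2_3 = 204; py2_3 = 342; px0_4 = 204; py0_4 = 276; px1_5 = 334; py1_5 = 410; center_x_6 = 170; center_y_6 = 418; radius_6 = 28; px0_7 = 34; py0_7 = 306; px1_7 = 86; py1_7 = 418; px1_8 = 440; py1_8 = 452; px1_9 = 402; py1_9 = 108; px1_10 = 62; py1_10 = 420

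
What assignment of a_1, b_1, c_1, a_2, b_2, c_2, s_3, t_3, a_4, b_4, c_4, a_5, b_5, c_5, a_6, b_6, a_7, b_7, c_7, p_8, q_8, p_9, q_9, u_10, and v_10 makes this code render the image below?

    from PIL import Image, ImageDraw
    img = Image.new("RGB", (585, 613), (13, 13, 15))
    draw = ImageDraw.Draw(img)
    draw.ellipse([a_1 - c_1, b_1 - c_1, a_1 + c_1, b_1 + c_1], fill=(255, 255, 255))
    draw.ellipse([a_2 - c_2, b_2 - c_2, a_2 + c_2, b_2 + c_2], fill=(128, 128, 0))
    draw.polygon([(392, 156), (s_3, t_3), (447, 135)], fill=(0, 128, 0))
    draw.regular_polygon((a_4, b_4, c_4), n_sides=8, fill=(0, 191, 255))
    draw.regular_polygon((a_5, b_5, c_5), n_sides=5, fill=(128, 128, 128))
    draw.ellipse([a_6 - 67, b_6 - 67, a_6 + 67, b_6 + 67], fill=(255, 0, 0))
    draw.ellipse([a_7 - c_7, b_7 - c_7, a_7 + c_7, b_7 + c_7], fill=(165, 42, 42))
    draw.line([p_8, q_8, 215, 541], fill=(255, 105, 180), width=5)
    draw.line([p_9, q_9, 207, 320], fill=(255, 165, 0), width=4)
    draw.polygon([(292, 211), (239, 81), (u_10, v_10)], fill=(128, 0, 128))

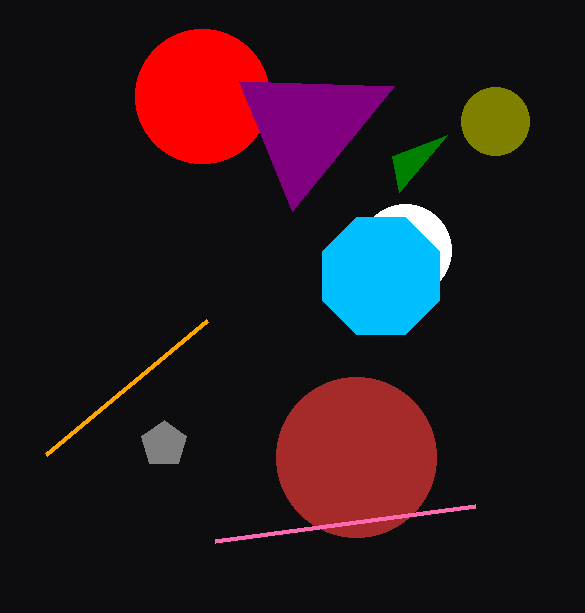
a_1 = 405
b_1 = 250
c_1 = 46
a_2 = 495
b_2 = 121
c_2 = 34
s_3 = 399
t_3 = 192
a_4 = 381
b_4 = 276
c_4 = 63
a_5 = 164
b_5 = 444
c_5 = 24
a_6 = 202
b_6 = 96
a_7 = 356
b_7 = 457
c_7 = 80
p_8 = 475
q_8 = 506
p_9 = 46
q_9 = 454
u_10 = 394
v_10 = 86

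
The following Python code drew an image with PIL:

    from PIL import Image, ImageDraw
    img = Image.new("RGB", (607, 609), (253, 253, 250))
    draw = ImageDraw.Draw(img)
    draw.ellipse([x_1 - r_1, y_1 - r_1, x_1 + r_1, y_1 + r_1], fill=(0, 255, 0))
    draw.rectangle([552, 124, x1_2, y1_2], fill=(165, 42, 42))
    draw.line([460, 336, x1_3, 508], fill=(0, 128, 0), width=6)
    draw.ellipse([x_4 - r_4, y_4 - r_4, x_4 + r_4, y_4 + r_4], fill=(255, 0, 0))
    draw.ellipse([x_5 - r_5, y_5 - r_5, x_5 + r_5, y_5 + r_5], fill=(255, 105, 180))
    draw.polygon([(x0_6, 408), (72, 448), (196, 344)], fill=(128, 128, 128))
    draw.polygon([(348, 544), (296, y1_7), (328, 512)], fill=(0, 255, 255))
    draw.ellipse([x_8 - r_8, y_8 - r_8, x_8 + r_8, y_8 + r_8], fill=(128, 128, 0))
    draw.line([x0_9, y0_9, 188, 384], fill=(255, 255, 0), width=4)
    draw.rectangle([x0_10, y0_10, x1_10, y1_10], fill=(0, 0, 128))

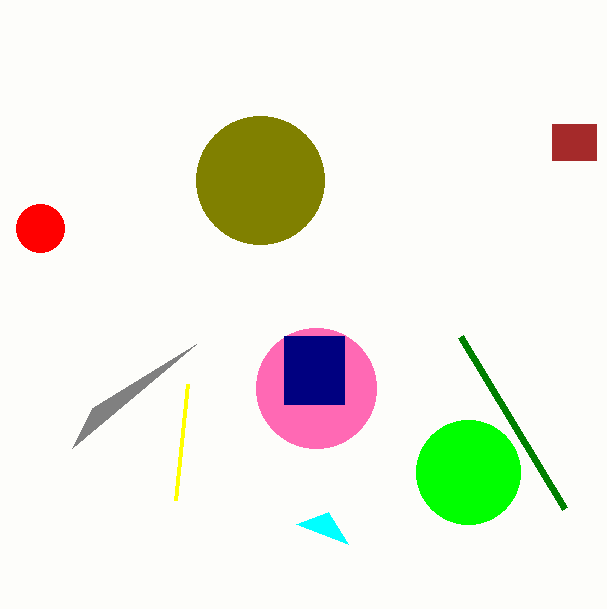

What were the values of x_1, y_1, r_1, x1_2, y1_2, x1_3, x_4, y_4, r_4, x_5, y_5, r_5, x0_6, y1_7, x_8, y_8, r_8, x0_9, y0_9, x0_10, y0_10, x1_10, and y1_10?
x_1 = 468
y_1 = 472
r_1 = 52
x1_2 = 596
y1_2 = 160
x1_3 = 564
x_4 = 40
y_4 = 228
r_4 = 24
x_5 = 316
y_5 = 388
r_5 = 60
x0_6 = 92
y1_7 = 524
x_8 = 260
y_8 = 180
r_8 = 64
x0_9 = 176
y0_9 = 500
x0_10 = 284
y0_10 = 336
x1_10 = 344
y1_10 = 404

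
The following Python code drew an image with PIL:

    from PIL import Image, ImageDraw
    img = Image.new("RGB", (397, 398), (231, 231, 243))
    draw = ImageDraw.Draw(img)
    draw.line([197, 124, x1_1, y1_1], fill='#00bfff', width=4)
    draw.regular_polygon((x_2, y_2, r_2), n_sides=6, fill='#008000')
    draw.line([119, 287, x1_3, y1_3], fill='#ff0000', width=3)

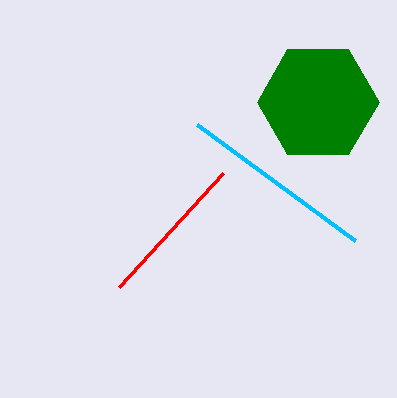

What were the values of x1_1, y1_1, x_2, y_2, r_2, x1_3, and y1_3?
x1_1 = 355; y1_1 = 240; x_2 = 318; y_2 = 102; r_2 = 61; x1_3 = 223; y1_3 = 173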